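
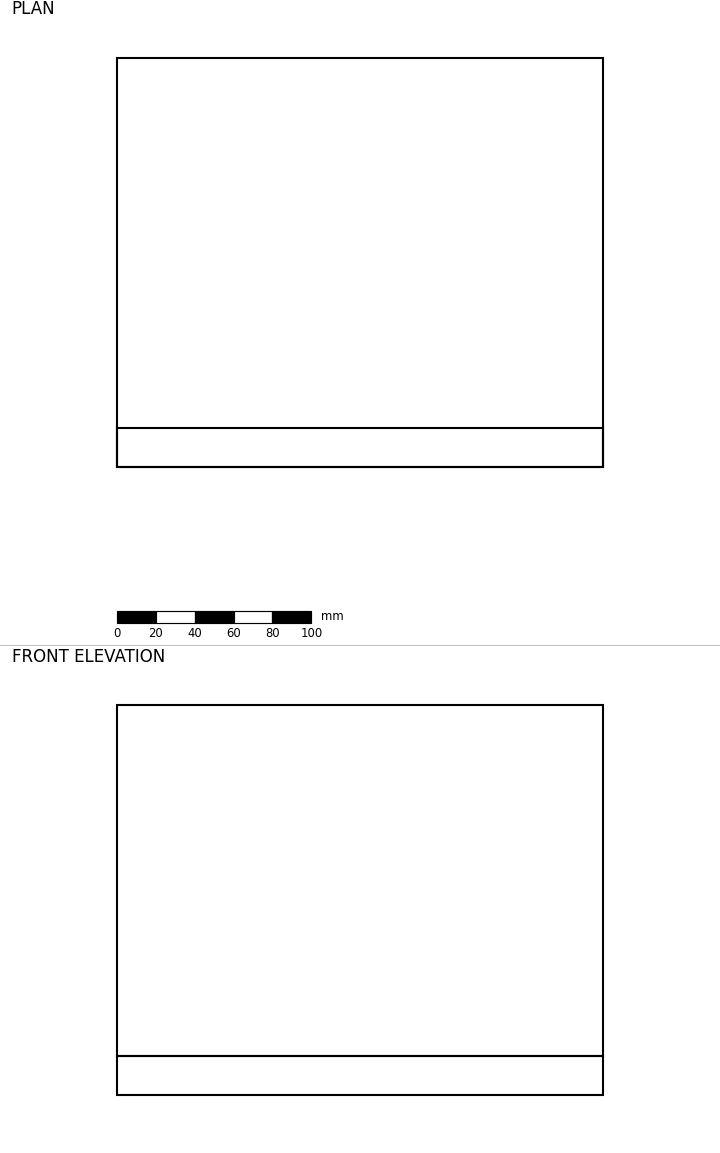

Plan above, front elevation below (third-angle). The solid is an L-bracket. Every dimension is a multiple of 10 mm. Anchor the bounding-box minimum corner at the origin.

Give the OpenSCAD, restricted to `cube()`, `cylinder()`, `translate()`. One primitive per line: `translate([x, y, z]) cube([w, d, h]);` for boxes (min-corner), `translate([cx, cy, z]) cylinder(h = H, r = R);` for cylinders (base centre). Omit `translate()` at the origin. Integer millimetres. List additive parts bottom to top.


cube([250, 210, 20]);
translate([0, 0, 20]) cube([250, 20, 180]);


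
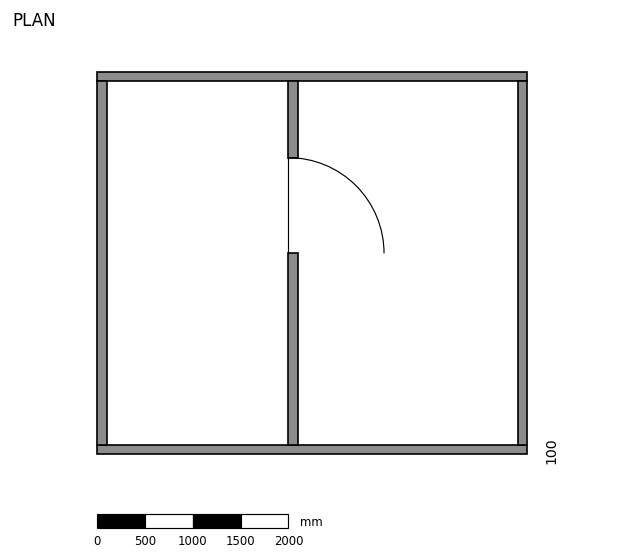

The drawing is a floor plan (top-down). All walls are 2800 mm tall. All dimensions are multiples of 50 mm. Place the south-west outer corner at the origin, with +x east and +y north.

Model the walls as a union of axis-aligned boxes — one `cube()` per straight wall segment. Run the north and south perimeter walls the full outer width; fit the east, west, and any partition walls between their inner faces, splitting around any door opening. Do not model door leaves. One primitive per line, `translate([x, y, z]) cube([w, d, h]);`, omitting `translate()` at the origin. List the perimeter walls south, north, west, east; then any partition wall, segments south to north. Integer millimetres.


cube([4500, 100, 2800]);
translate([0, 3900, 0]) cube([4500, 100, 2800]);
translate([0, 100, 0]) cube([100, 3800, 2800]);
translate([4400, 100, 0]) cube([100, 3800, 2800]);
translate([2000, 100, 0]) cube([100, 2000, 2800]);
translate([2000, 3100, 0]) cube([100, 800, 2800]);


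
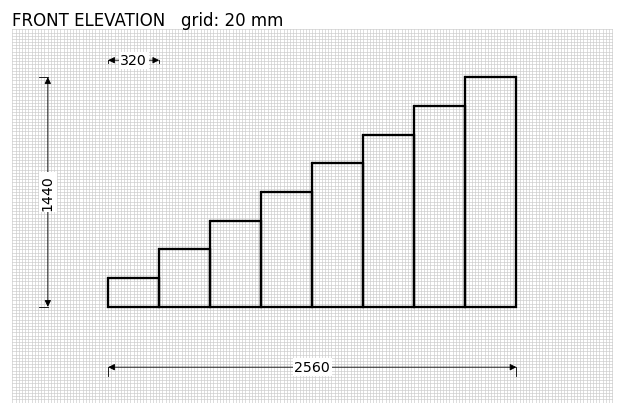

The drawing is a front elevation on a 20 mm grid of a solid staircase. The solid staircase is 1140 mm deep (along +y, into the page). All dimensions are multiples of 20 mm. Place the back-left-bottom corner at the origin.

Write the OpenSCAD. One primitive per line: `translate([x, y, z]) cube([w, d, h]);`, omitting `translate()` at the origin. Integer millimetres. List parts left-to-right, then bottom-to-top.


cube([320, 1140, 180]);
translate([320, 0, 0]) cube([320, 1140, 360]);
translate([640, 0, 0]) cube([320, 1140, 540]);
translate([960, 0, 0]) cube([320, 1140, 720]);
translate([1280, 0, 0]) cube([320, 1140, 900]);
translate([1600, 0, 0]) cube([320, 1140, 1080]);
translate([1920, 0, 0]) cube([320, 1140, 1260]);
translate([2240, 0, 0]) cube([320, 1140, 1440]);


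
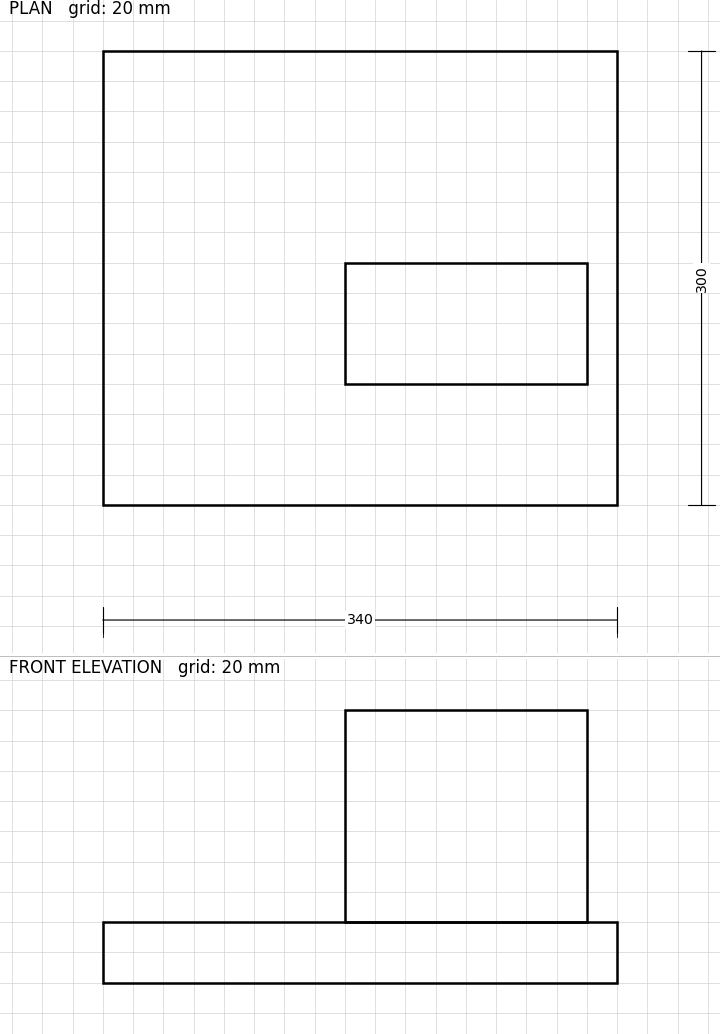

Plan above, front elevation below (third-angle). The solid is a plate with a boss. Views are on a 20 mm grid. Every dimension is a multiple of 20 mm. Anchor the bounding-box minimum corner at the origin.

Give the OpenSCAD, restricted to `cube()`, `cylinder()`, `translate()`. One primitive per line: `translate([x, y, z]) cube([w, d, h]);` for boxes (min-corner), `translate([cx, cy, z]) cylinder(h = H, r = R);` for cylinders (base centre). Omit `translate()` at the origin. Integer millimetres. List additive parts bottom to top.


cube([340, 300, 40]);
translate([160, 80, 40]) cube([160, 80, 140]);


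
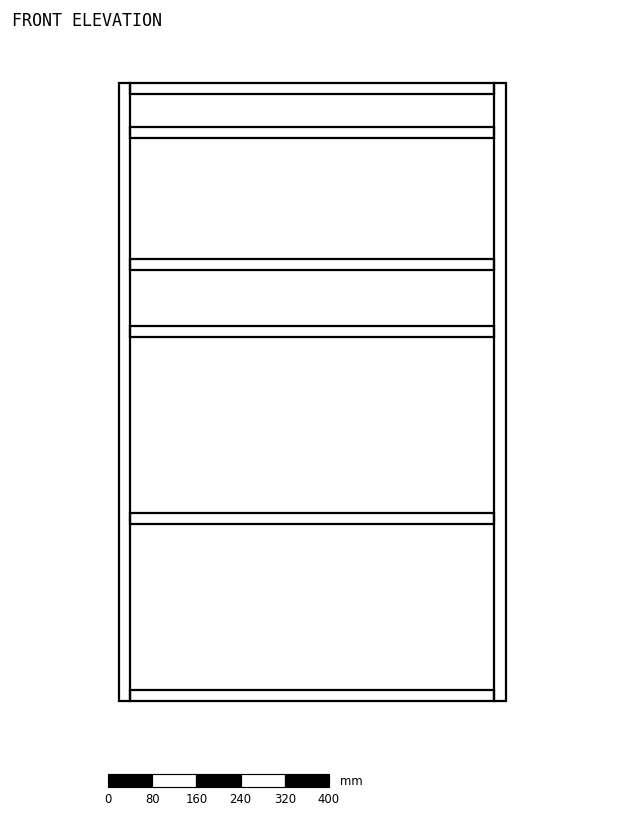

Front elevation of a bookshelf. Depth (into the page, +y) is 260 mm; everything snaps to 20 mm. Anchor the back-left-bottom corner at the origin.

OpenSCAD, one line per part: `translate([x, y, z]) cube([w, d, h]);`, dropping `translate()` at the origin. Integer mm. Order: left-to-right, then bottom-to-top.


cube([20, 260, 1120]);
translate([20, 0, 0]) cube([660, 260, 20]);
translate([20, 0, 320]) cube([660, 260, 20]);
translate([20, 0, 660]) cube([660, 260, 20]);
translate([20, 0, 780]) cube([660, 260, 20]);
translate([20, 0, 1020]) cube([660, 260, 20]);
translate([20, 0, 1100]) cube([660, 260, 20]);
translate([680, 0, 0]) cube([20, 260, 1120]);


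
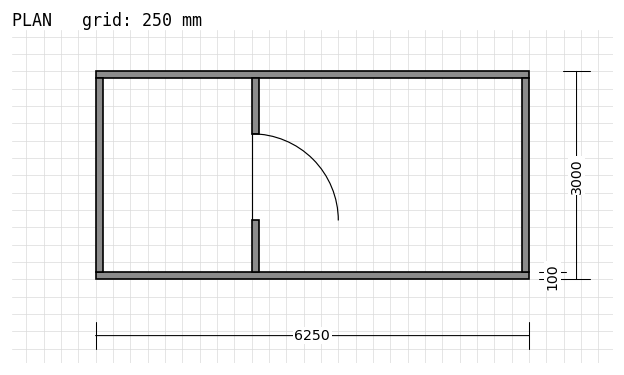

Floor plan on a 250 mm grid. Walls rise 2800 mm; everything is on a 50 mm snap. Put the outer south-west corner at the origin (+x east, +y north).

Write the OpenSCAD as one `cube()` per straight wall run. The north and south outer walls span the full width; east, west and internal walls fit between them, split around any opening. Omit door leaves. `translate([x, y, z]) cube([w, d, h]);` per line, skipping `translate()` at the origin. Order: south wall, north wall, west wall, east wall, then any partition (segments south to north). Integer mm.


cube([6250, 100, 2800]);
translate([0, 2900, 0]) cube([6250, 100, 2800]);
translate([0, 100, 0]) cube([100, 2800, 2800]);
translate([6150, 100, 0]) cube([100, 2800, 2800]);
translate([2250, 100, 0]) cube([100, 750, 2800]);
translate([2250, 2100, 0]) cube([100, 800, 2800]);


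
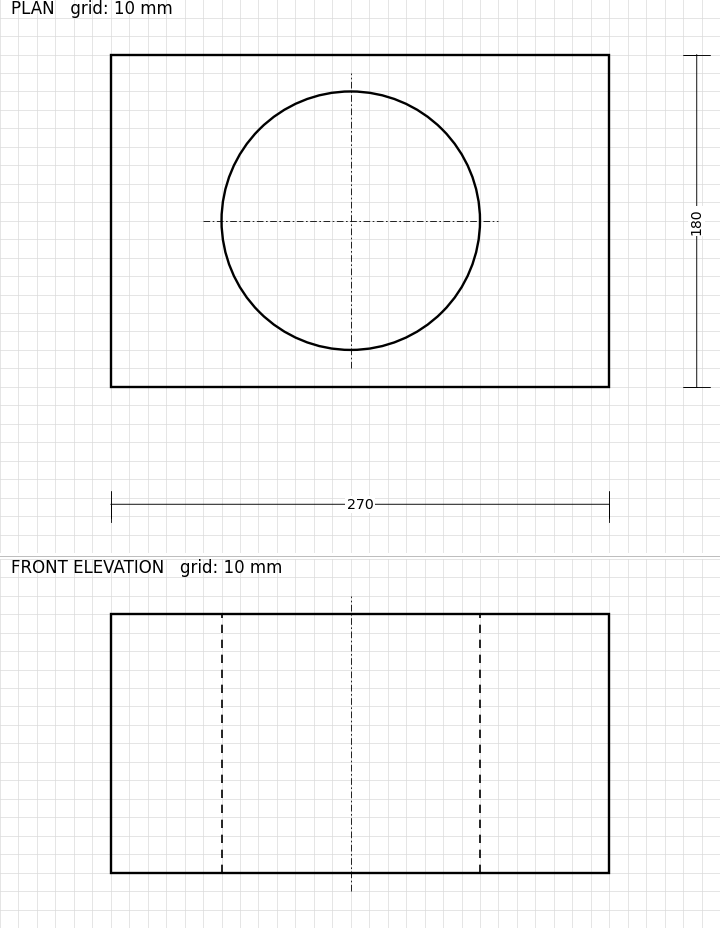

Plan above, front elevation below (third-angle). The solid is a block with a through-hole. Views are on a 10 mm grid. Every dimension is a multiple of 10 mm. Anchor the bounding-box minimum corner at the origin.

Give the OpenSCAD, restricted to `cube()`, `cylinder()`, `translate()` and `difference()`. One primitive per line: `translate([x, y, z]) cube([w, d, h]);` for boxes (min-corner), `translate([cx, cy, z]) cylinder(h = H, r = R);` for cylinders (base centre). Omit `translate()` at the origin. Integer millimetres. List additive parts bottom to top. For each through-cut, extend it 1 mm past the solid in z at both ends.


difference() {
  cube([270, 180, 140]);
  translate([130, 90, -1]) cylinder(h = 142, r = 70);
}


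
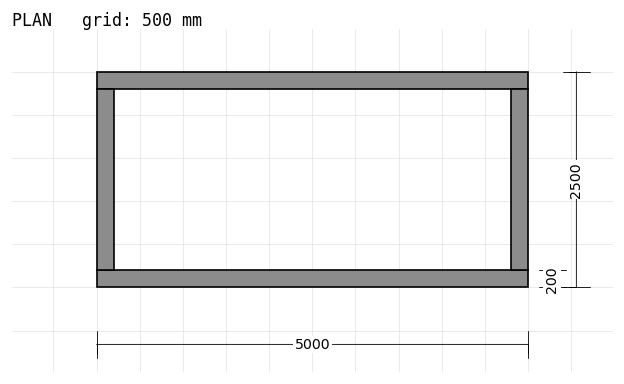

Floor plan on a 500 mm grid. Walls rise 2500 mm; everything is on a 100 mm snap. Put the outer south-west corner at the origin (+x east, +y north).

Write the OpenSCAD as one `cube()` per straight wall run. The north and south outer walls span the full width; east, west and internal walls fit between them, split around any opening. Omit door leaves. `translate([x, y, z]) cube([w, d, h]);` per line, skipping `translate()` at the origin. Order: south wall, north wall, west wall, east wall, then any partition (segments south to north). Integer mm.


cube([5000, 200, 2500]);
translate([0, 2300, 0]) cube([5000, 200, 2500]);
translate([0, 200, 0]) cube([200, 2100, 2500]);
translate([4800, 200, 0]) cube([200, 2100, 2500]);


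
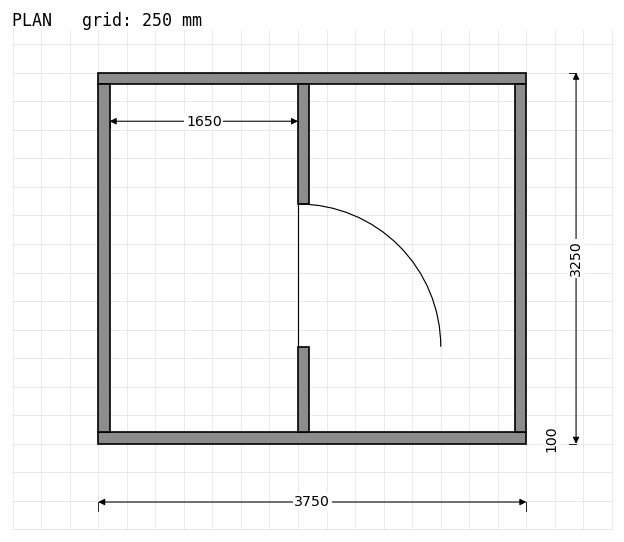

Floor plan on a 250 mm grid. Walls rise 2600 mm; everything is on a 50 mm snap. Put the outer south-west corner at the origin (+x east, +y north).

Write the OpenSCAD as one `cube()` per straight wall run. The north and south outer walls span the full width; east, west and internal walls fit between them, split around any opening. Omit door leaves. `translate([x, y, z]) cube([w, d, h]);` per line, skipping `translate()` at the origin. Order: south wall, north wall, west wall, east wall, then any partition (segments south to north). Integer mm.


cube([3750, 100, 2600]);
translate([0, 3150, 0]) cube([3750, 100, 2600]);
translate([0, 100, 0]) cube([100, 3050, 2600]);
translate([3650, 100, 0]) cube([100, 3050, 2600]);
translate([1750, 100, 0]) cube([100, 750, 2600]);
translate([1750, 2100, 0]) cube([100, 1050, 2600]);


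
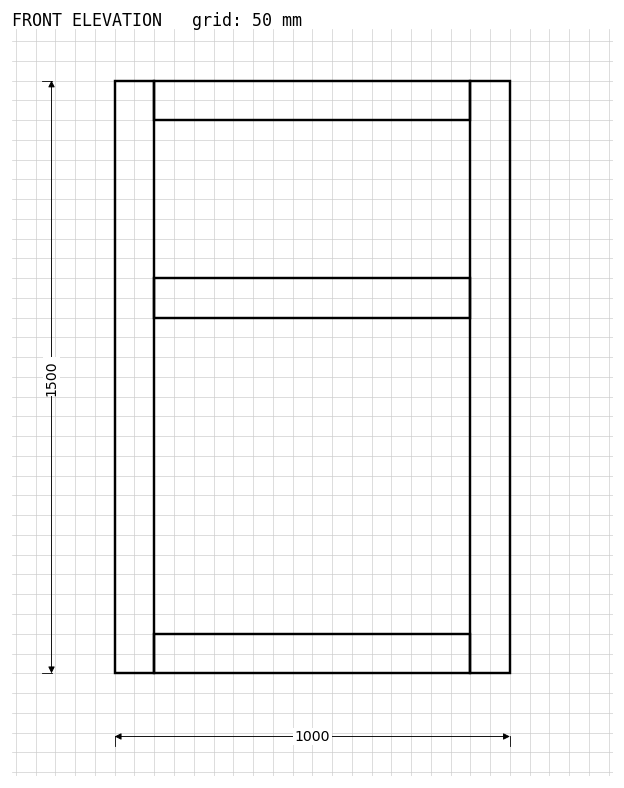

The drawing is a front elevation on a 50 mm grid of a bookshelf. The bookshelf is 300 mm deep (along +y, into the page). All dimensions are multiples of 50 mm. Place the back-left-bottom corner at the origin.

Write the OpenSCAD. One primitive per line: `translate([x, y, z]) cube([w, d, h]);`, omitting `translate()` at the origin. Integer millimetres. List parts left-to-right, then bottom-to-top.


cube([100, 300, 1500]);
translate([100, 0, 0]) cube([800, 300, 100]);
translate([100, 0, 900]) cube([800, 300, 100]);
translate([100, 0, 1400]) cube([800, 300, 100]);
translate([900, 0, 0]) cube([100, 300, 1500]);


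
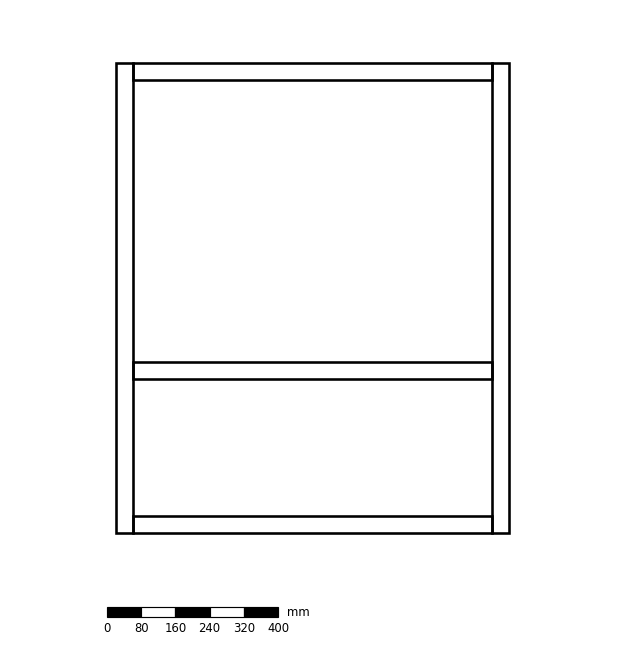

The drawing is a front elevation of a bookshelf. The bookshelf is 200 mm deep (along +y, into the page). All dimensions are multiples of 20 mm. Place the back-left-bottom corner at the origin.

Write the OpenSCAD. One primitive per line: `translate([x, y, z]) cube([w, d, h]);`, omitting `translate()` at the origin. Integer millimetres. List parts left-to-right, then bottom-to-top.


cube([40, 200, 1100]);
translate([40, 0, 0]) cube([840, 200, 40]);
translate([40, 0, 360]) cube([840, 200, 40]);
translate([40, 0, 1060]) cube([840, 200, 40]);
translate([880, 0, 0]) cube([40, 200, 1100]);


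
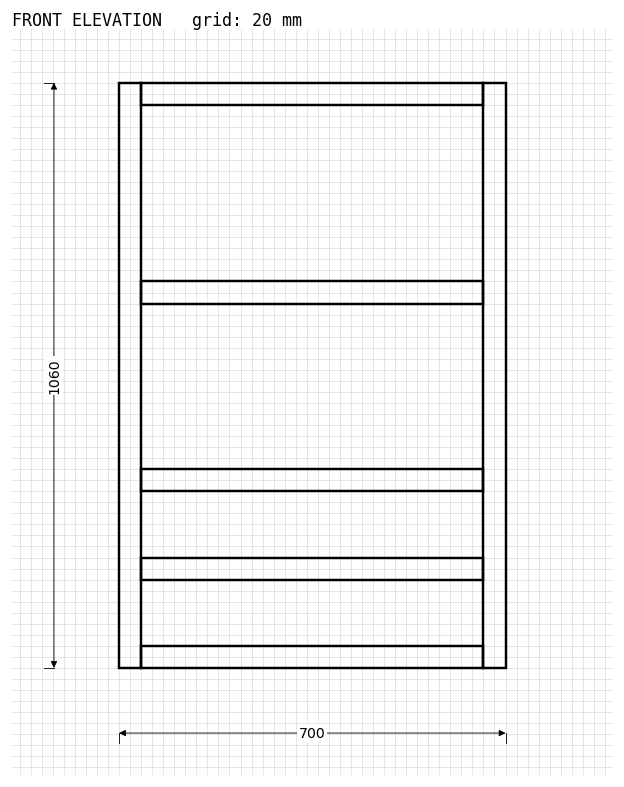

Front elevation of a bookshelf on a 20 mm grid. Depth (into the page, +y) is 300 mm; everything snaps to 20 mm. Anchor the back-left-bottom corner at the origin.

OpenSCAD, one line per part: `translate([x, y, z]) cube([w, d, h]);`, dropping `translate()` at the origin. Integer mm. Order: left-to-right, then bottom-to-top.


cube([40, 300, 1060]);
translate([40, 0, 0]) cube([620, 300, 40]);
translate([40, 0, 160]) cube([620, 300, 40]);
translate([40, 0, 320]) cube([620, 300, 40]);
translate([40, 0, 660]) cube([620, 300, 40]);
translate([40, 0, 1020]) cube([620, 300, 40]);
translate([660, 0, 0]) cube([40, 300, 1060]);


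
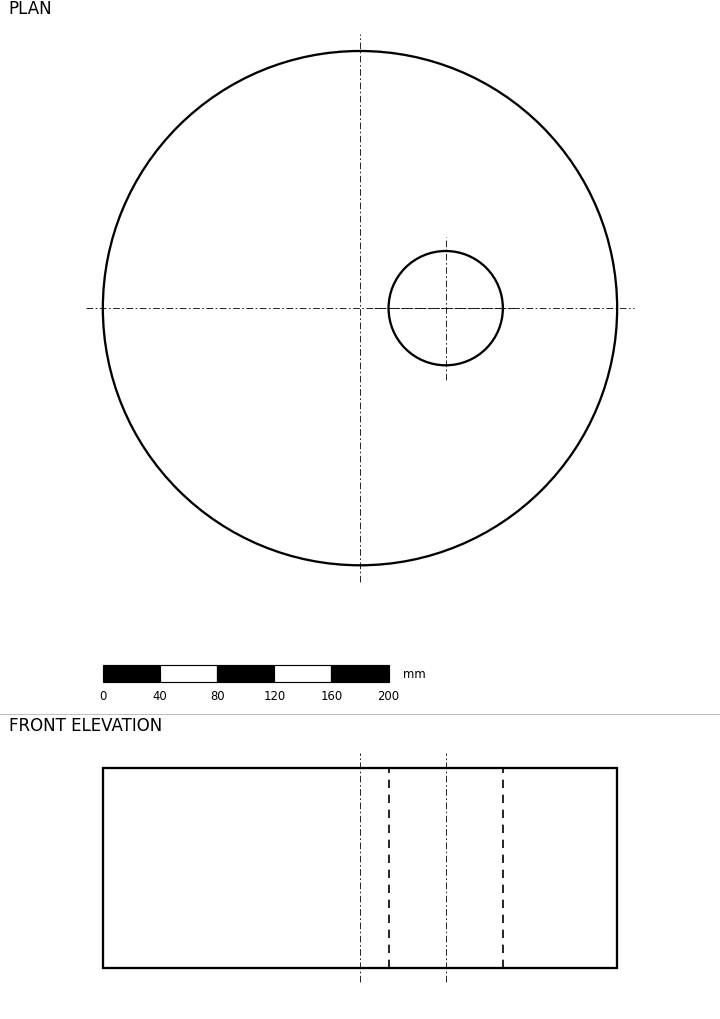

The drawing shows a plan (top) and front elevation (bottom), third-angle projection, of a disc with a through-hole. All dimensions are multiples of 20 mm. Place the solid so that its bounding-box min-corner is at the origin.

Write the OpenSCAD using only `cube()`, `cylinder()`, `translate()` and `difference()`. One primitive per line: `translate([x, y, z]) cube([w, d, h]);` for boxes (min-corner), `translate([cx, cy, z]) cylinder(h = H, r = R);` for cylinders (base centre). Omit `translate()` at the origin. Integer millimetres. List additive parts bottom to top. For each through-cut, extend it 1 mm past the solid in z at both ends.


difference() {
  translate([180, 180, 0]) cylinder(h = 140, r = 180);
  translate([240, 180, -1]) cylinder(h = 142, r = 40);
}


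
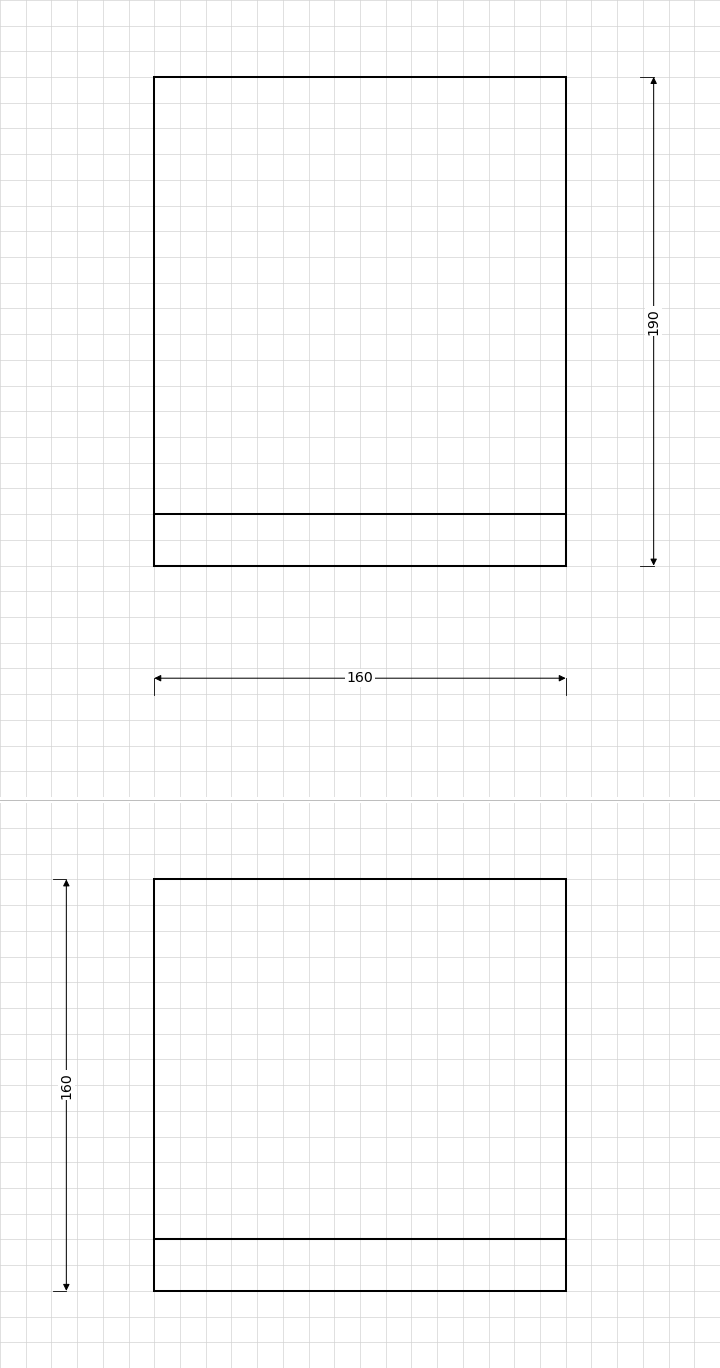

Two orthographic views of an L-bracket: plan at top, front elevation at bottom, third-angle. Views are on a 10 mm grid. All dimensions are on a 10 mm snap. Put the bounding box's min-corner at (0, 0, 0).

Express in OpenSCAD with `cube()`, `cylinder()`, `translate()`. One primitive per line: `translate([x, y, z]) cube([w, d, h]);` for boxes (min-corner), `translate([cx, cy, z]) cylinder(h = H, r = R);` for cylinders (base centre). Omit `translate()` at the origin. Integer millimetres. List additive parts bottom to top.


cube([160, 190, 20]);
translate([0, 0, 20]) cube([160, 20, 140]);


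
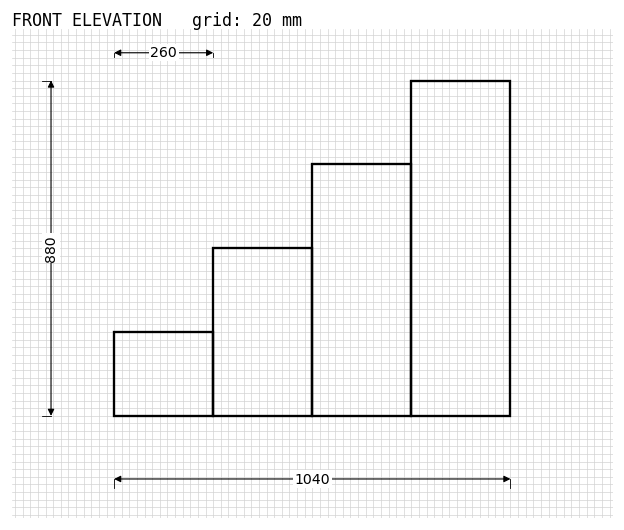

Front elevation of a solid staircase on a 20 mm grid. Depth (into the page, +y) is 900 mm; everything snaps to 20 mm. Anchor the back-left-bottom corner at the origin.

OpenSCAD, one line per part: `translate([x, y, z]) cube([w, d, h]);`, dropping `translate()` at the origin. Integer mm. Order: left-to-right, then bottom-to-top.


cube([260, 900, 220]);
translate([260, 0, 0]) cube([260, 900, 440]);
translate([520, 0, 0]) cube([260, 900, 660]);
translate([780, 0, 0]) cube([260, 900, 880]);


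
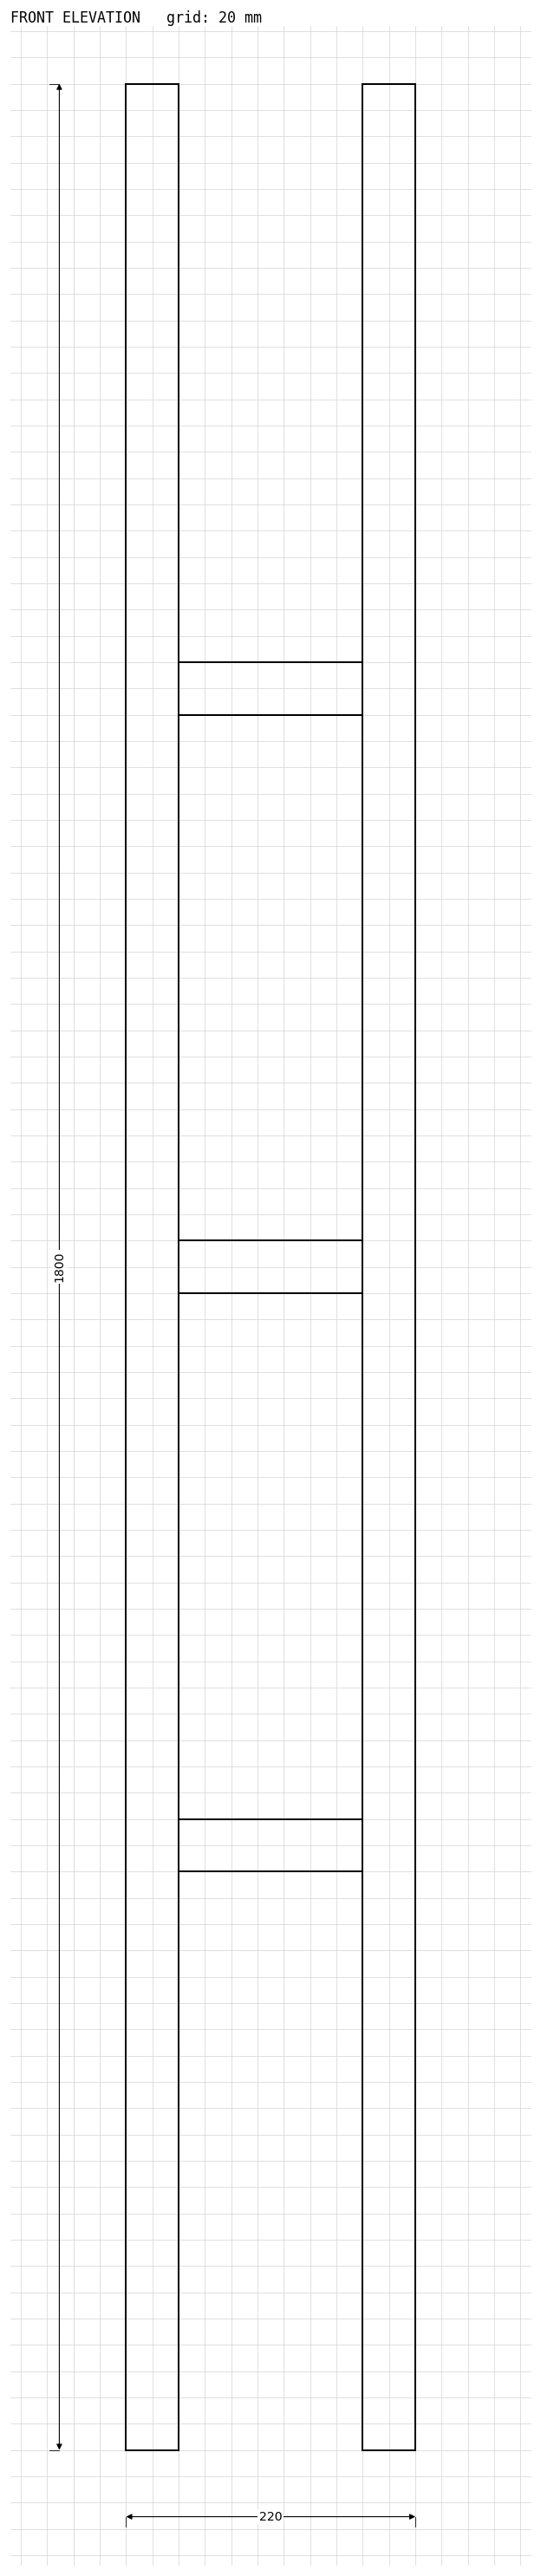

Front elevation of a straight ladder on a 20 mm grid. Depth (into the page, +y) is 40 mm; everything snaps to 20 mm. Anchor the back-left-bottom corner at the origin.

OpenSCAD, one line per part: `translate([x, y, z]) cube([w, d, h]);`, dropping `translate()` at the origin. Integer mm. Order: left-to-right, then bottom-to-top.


cube([40, 40, 1800]);
translate([40, 0, 440]) cube([140, 40, 40]);
translate([40, 0, 880]) cube([140, 40, 40]);
translate([40, 0, 1320]) cube([140, 40, 40]);
translate([180, 0, 0]) cube([40, 40, 1800]);


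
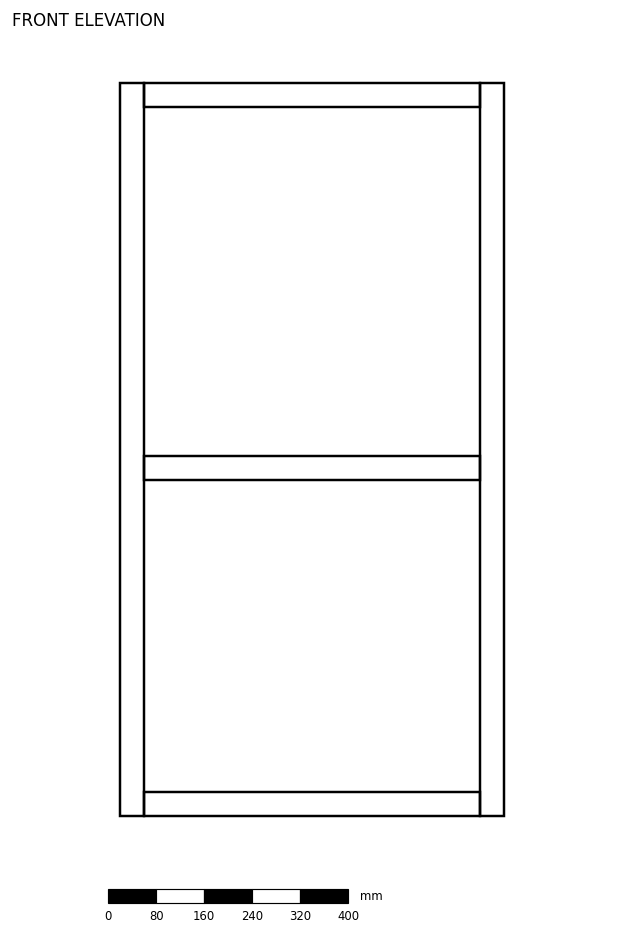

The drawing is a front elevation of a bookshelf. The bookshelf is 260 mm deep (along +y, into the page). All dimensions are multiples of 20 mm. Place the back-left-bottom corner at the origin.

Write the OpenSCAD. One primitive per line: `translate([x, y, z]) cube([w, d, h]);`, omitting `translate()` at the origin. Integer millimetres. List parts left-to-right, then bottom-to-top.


cube([40, 260, 1220]);
translate([40, 0, 0]) cube([560, 260, 40]);
translate([40, 0, 560]) cube([560, 260, 40]);
translate([40, 0, 1180]) cube([560, 260, 40]);
translate([600, 0, 0]) cube([40, 260, 1220]);


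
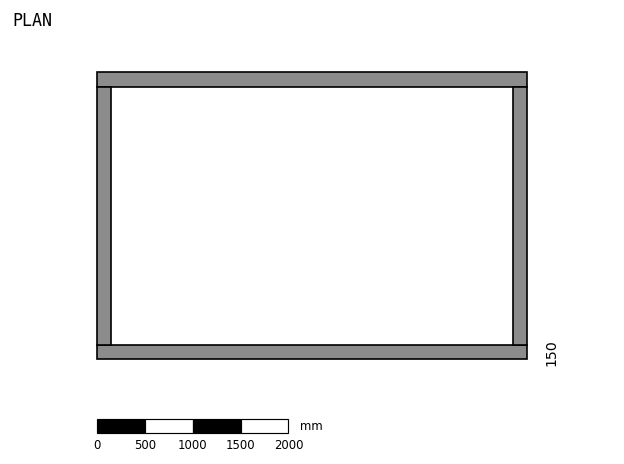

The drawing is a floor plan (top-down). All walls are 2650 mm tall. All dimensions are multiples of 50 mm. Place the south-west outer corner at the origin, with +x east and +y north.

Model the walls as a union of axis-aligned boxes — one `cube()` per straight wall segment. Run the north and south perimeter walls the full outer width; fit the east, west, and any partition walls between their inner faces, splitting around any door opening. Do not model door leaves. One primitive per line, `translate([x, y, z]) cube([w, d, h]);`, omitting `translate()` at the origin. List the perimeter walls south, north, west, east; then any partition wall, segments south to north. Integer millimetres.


cube([4500, 150, 2650]);
translate([0, 2850, 0]) cube([4500, 150, 2650]);
translate([0, 150, 0]) cube([150, 2700, 2650]);
translate([4350, 150, 0]) cube([150, 2700, 2650]);


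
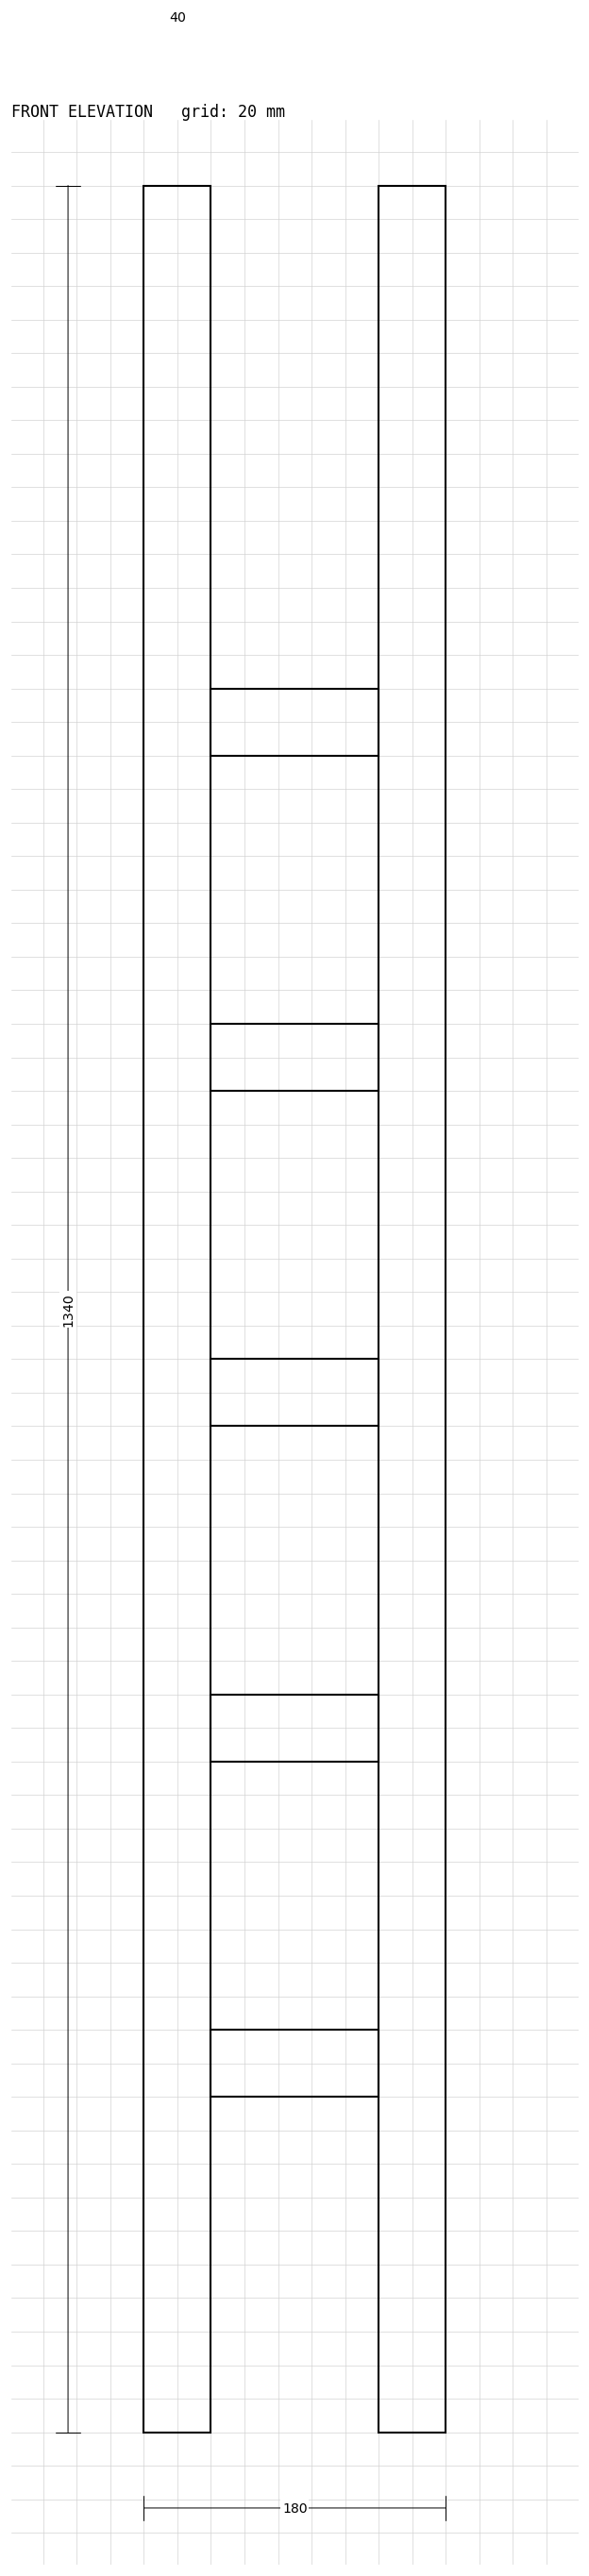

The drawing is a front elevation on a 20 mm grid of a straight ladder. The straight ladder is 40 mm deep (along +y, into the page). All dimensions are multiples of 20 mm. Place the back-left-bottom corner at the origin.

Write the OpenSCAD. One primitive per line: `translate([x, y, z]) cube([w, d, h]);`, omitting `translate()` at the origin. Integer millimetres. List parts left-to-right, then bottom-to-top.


cube([40, 40, 1340]);
translate([40, 0, 200]) cube([100, 40, 40]);
translate([40, 0, 400]) cube([100, 40, 40]);
translate([40, 0, 600]) cube([100, 40, 40]);
translate([40, 0, 800]) cube([100, 40, 40]);
translate([40, 0, 1000]) cube([100, 40, 40]);
translate([140, 0, 0]) cube([40, 40, 1340]);


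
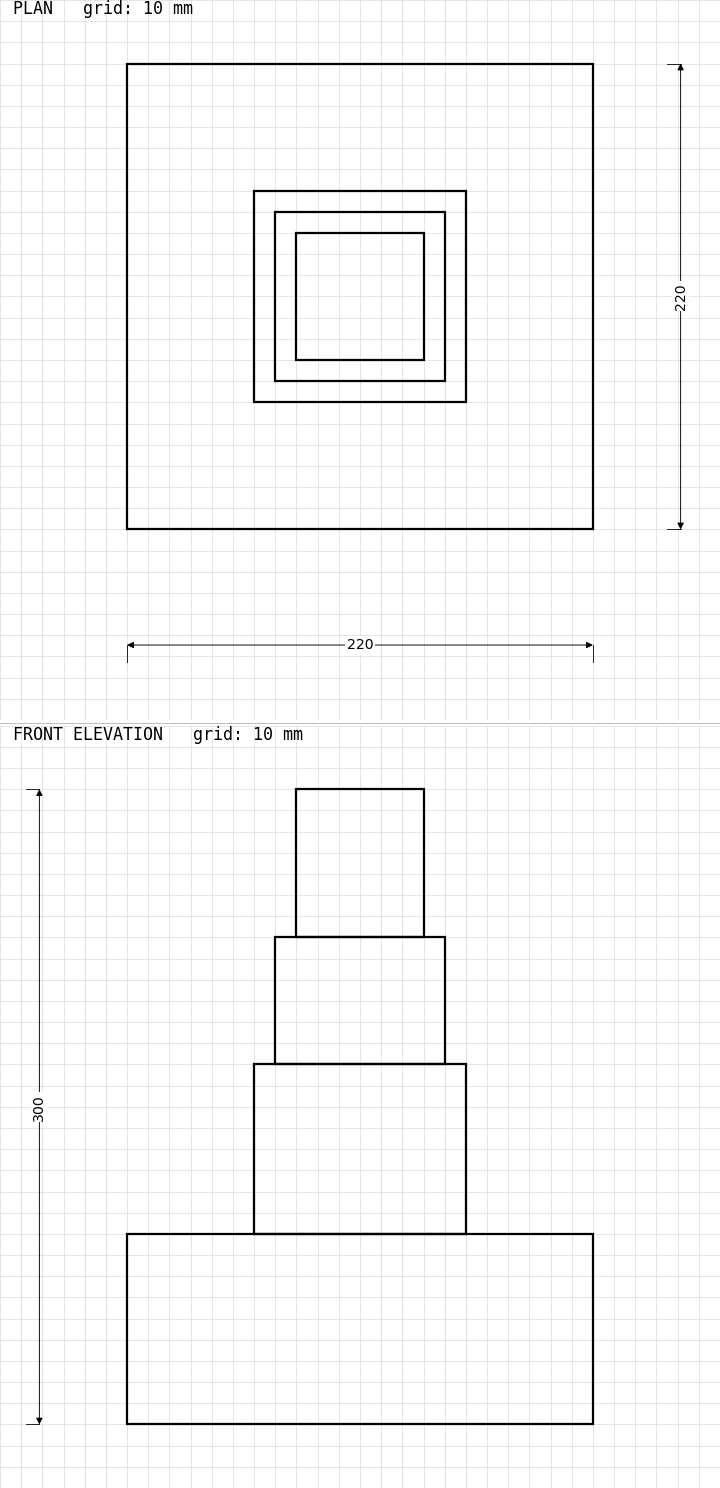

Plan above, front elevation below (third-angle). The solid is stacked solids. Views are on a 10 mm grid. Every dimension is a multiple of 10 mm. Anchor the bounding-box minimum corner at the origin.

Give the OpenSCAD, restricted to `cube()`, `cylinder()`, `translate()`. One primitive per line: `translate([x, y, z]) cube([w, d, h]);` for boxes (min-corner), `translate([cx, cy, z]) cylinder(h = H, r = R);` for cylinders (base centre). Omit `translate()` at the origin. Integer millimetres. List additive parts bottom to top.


cube([220, 220, 90]);
translate([60, 60, 90]) cube([100, 100, 80]);
translate([70, 70, 170]) cube([80, 80, 60]);
translate([80, 80, 230]) cube([60, 60, 70]);


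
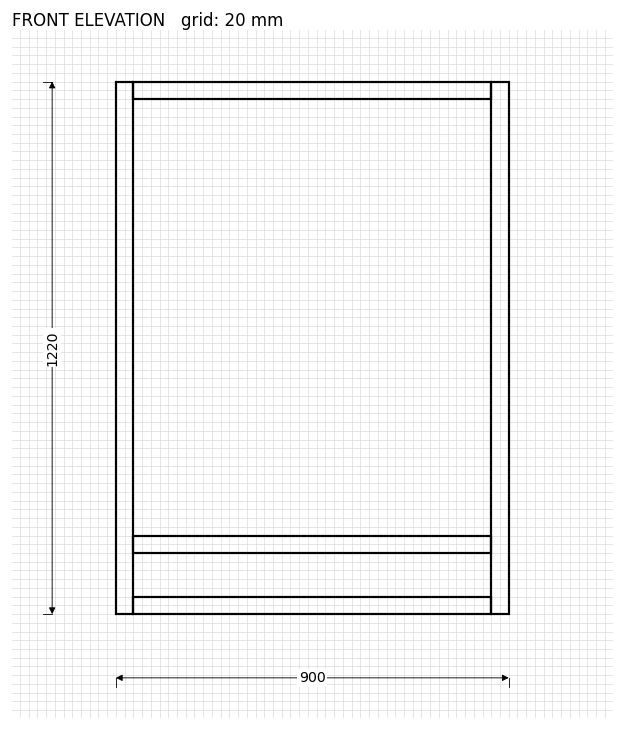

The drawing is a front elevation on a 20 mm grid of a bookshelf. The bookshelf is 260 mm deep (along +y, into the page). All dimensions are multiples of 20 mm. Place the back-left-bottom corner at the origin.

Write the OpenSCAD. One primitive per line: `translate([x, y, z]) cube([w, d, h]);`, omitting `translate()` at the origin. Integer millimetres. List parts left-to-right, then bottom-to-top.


cube([40, 260, 1220]);
translate([40, 0, 0]) cube([820, 260, 40]);
translate([40, 0, 140]) cube([820, 260, 40]);
translate([40, 0, 1180]) cube([820, 260, 40]);
translate([860, 0, 0]) cube([40, 260, 1220]);


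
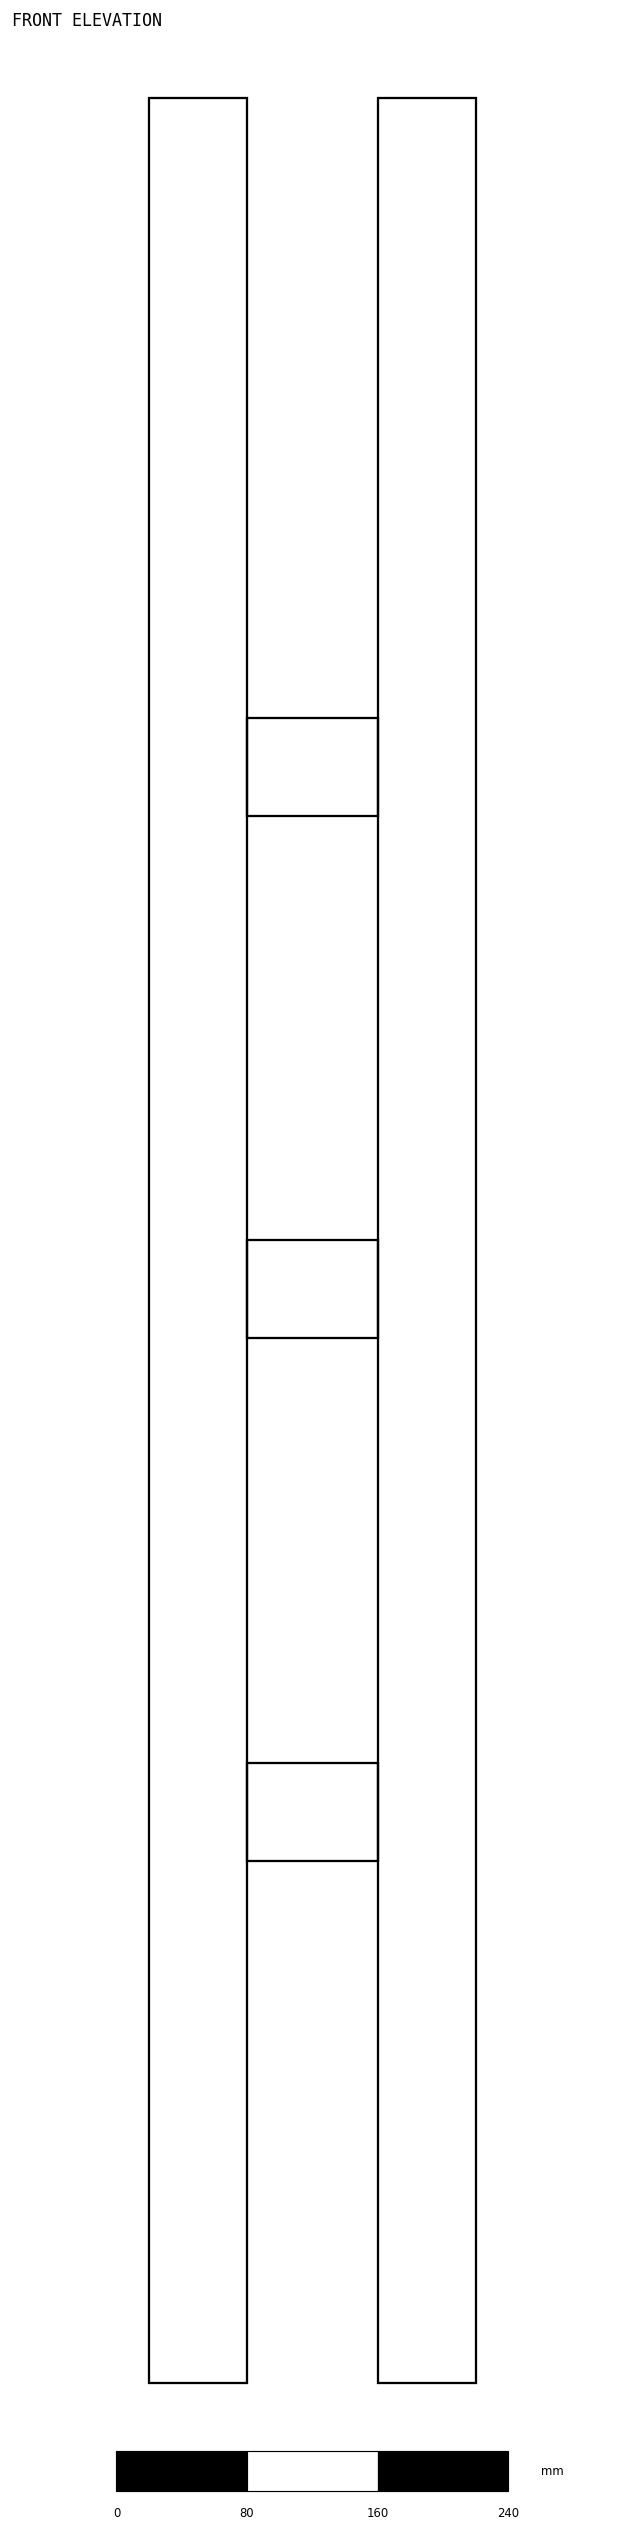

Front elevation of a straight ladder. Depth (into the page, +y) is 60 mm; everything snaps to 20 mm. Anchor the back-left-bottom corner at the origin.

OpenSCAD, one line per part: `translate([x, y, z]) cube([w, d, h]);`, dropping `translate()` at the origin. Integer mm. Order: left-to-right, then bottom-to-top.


cube([60, 60, 1400]);
translate([60, 0, 320]) cube([80, 60, 60]);
translate([60, 0, 640]) cube([80, 60, 60]);
translate([60, 0, 960]) cube([80, 60, 60]);
translate([140, 0, 0]) cube([60, 60, 1400]);


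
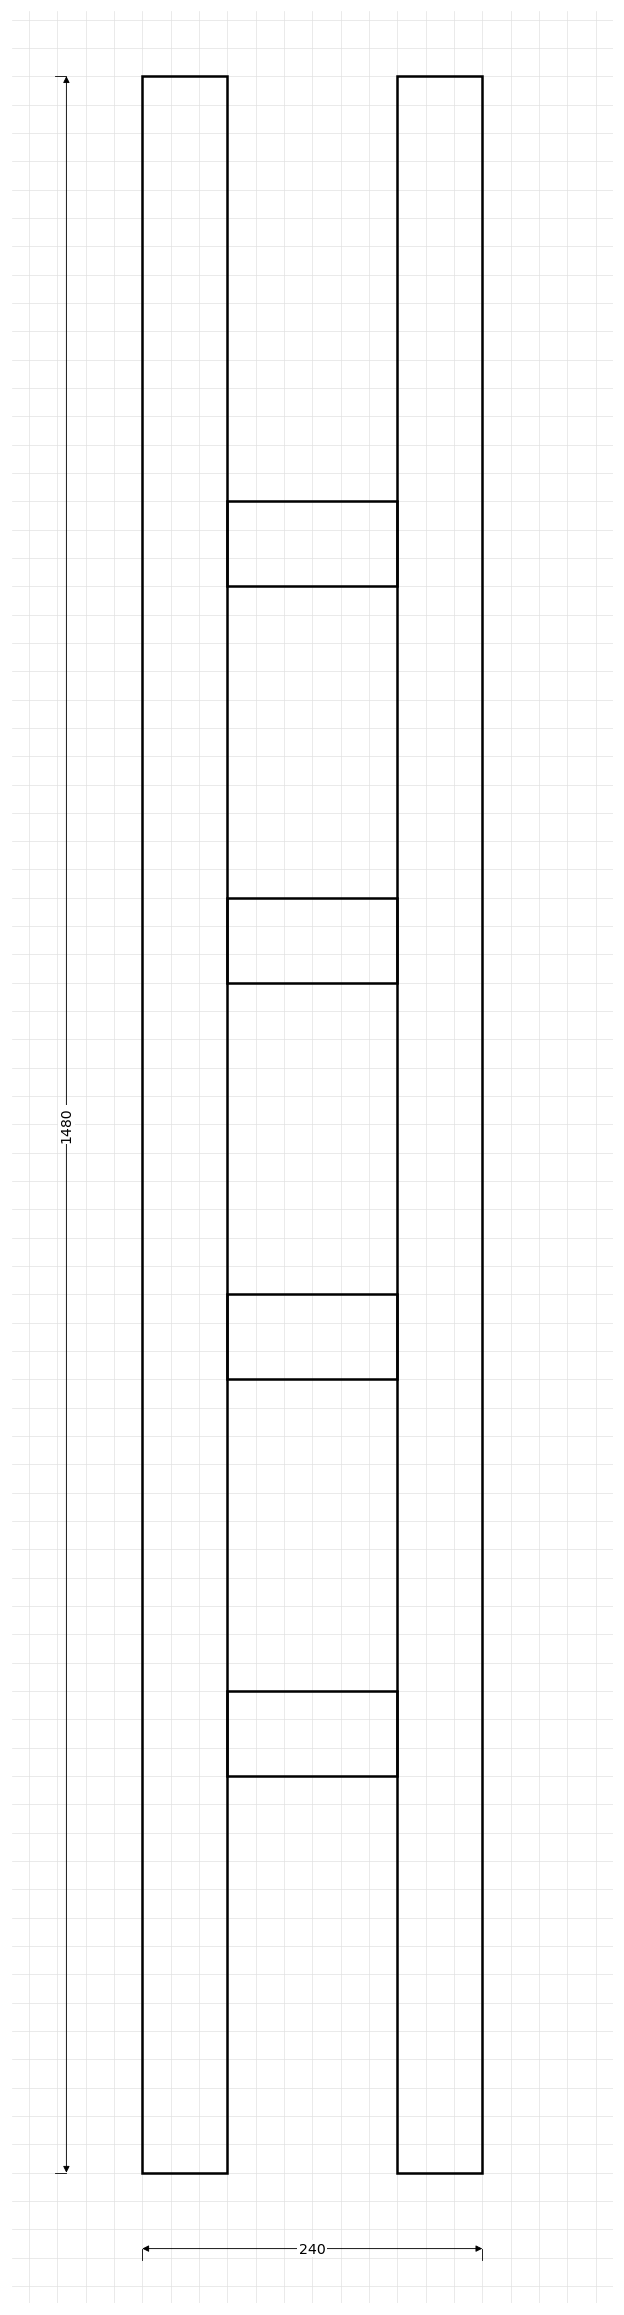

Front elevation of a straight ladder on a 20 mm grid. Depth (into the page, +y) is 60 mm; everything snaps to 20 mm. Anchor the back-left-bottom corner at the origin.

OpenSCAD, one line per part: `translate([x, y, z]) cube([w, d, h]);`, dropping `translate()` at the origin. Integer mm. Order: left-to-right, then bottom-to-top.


cube([60, 60, 1480]);
translate([60, 0, 280]) cube([120, 60, 60]);
translate([60, 0, 560]) cube([120, 60, 60]);
translate([60, 0, 840]) cube([120, 60, 60]);
translate([60, 0, 1120]) cube([120, 60, 60]);
translate([180, 0, 0]) cube([60, 60, 1480]);


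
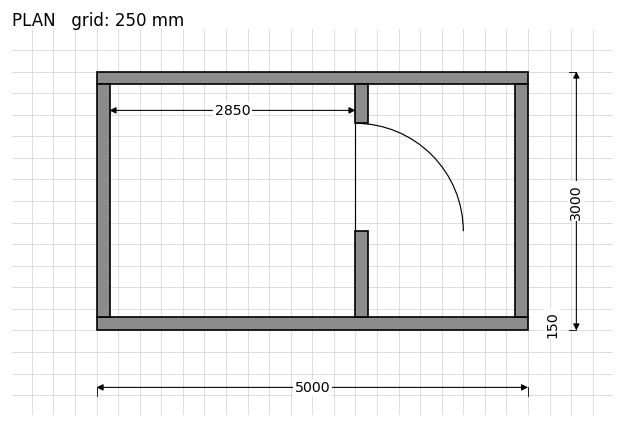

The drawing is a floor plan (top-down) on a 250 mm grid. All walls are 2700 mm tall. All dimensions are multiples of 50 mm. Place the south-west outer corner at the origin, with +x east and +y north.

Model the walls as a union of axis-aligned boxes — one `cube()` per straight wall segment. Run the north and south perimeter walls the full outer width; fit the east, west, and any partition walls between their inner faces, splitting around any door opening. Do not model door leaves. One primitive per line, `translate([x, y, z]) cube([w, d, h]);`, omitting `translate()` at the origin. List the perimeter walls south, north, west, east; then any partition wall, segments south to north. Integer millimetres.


cube([5000, 150, 2700]);
translate([0, 2850, 0]) cube([5000, 150, 2700]);
translate([0, 150, 0]) cube([150, 2700, 2700]);
translate([4850, 150, 0]) cube([150, 2700, 2700]);
translate([3000, 150, 0]) cube([150, 1000, 2700]);
translate([3000, 2400, 0]) cube([150, 450, 2700]);


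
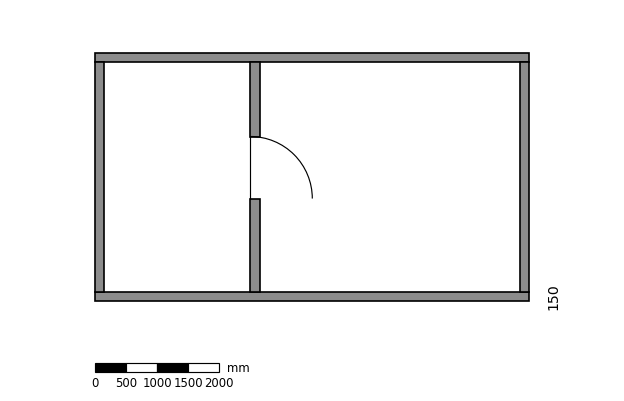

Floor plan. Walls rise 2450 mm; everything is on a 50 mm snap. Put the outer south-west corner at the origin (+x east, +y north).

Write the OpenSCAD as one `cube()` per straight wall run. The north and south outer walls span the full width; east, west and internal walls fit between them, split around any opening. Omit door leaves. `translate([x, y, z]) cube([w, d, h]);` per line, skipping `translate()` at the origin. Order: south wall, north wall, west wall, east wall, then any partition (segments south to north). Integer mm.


cube([7000, 150, 2450]);
translate([0, 3850, 0]) cube([7000, 150, 2450]);
translate([0, 150, 0]) cube([150, 3700, 2450]);
translate([6850, 150, 0]) cube([150, 3700, 2450]);
translate([2500, 150, 0]) cube([150, 1500, 2450]);
translate([2500, 2650, 0]) cube([150, 1200, 2450]);


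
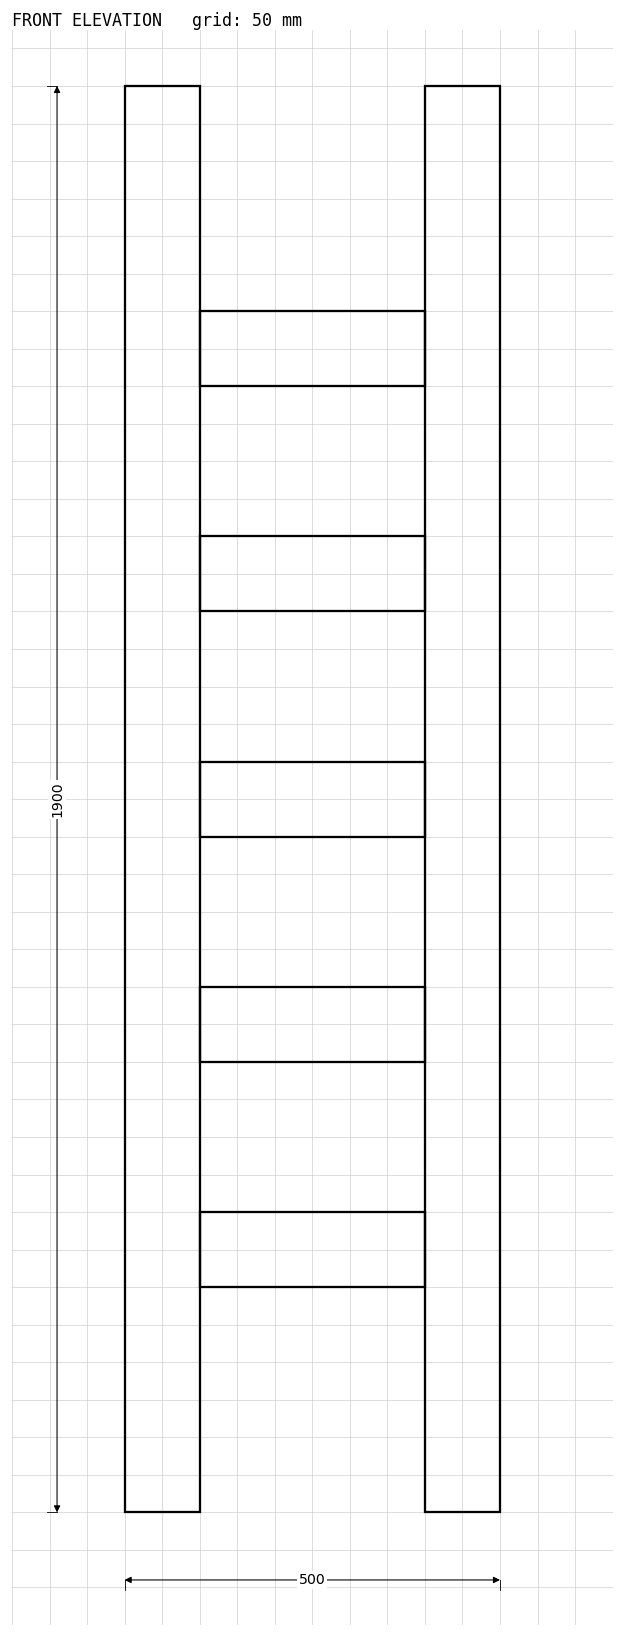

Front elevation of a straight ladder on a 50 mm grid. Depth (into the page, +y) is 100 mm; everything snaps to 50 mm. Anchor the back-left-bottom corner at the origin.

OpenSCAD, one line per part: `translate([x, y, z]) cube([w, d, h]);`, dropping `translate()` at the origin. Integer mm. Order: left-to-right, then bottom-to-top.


cube([100, 100, 1900]);
translate([100, 0, 300]) cube([300, 100, 100]);
translate([100, 0, 600]) cube([300, 100, 100]);
translate([100, 0, 900]) cube([300, 100, 100]);
translate([100, 0, 1200]) cube([300, 100, 100]);
translate([100, 0, 1500]) cube([300, 100, 100]);
translate([400, 0, 0]) cube([100, 100, 1900]);


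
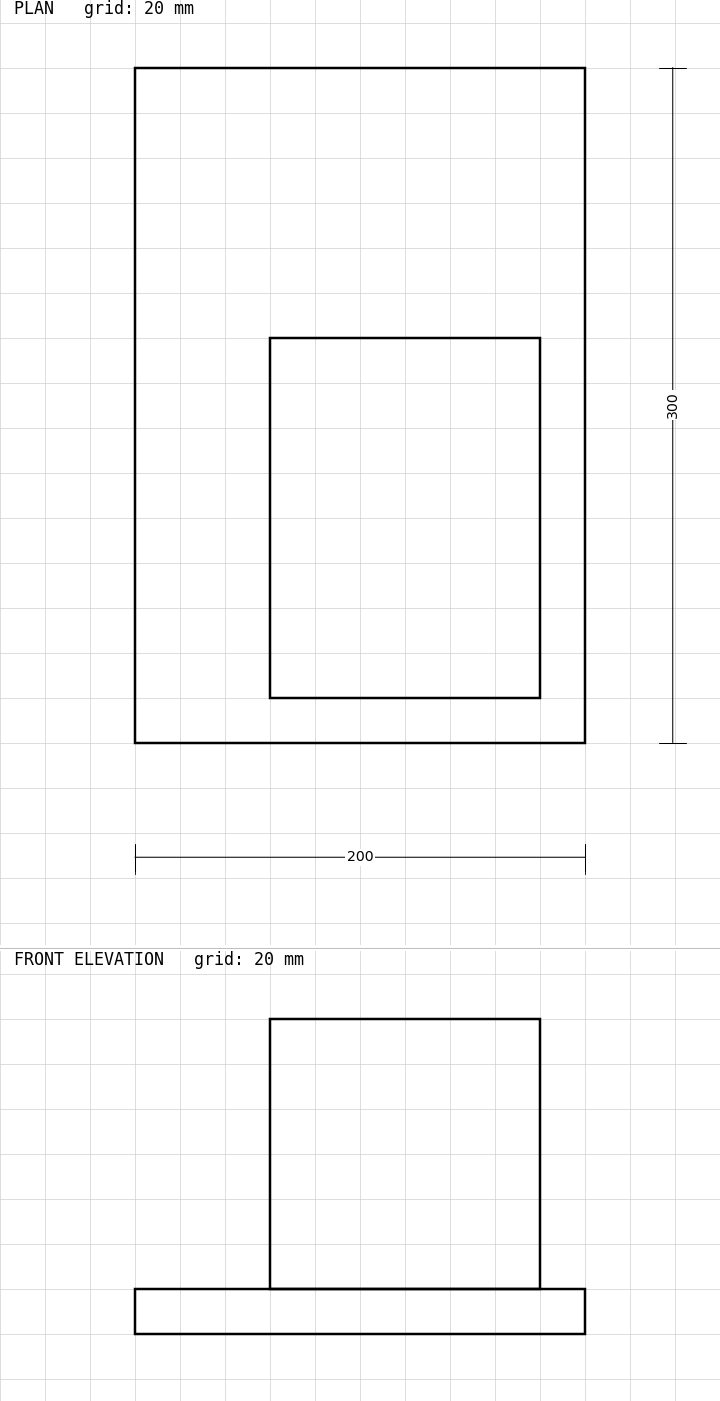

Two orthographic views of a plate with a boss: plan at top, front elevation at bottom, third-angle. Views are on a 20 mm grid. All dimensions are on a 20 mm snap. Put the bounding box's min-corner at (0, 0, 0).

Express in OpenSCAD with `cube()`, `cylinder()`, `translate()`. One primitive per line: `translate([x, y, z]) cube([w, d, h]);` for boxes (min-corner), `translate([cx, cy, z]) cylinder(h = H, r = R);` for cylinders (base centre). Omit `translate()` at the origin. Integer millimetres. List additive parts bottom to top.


cube([200, 300, 20]);
translate([60, 20, 20]) cube([120, 160, 120]);


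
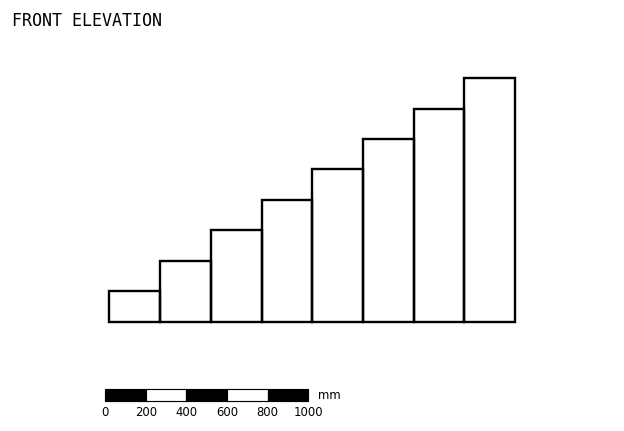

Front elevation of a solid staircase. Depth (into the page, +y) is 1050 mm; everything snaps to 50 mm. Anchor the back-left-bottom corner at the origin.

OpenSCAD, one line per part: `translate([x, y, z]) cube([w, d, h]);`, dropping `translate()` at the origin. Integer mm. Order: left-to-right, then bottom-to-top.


cube([250, 1050, 150]);
translate([250, 0, 0]) cube([250, 1050, 300]);
translate([500, 0, 0]) cube([250, 1050, 450]);
translate([750, 0, 0]) cube([250, 1050, 600]);
translate([1000, 0, 0]) cube([250, 1050, 750]);
translate([1250, 0, 0]) cube([250, 1050, 900]);
translate([1500, 0, 0]) cube([250, 1050, 1050]);
translate([1750, 0, 0]) cube([250, 1050, 1200]);


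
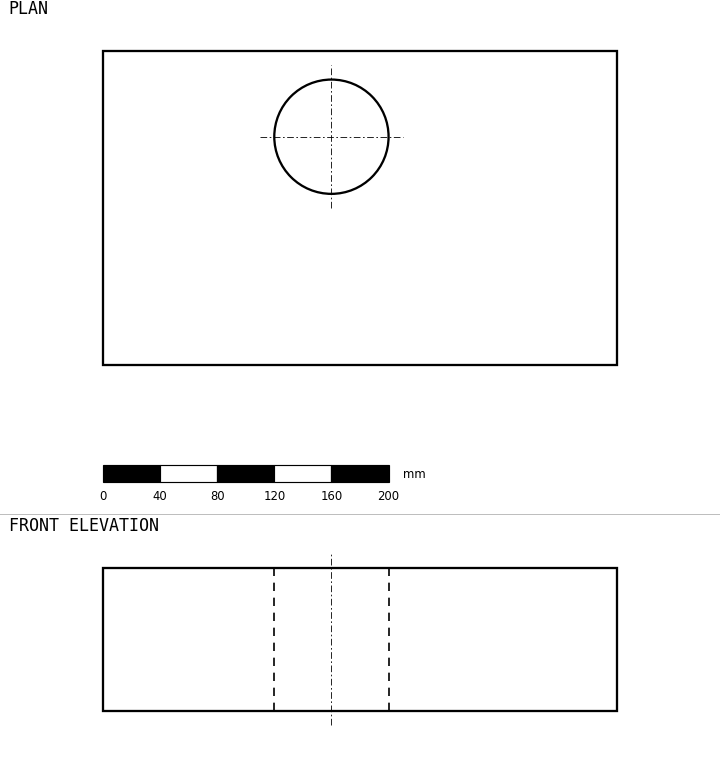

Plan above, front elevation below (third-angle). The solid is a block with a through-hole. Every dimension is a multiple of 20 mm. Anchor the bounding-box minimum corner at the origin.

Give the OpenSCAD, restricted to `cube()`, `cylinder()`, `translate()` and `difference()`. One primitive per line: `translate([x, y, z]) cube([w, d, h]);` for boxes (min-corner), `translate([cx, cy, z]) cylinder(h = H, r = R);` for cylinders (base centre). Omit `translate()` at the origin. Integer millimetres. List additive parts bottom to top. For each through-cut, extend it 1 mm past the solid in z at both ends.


difference() {
  cube([360, 220, 100]);
  translate([160, 160, -1]) cylinder(h = 102, r = 40);
}


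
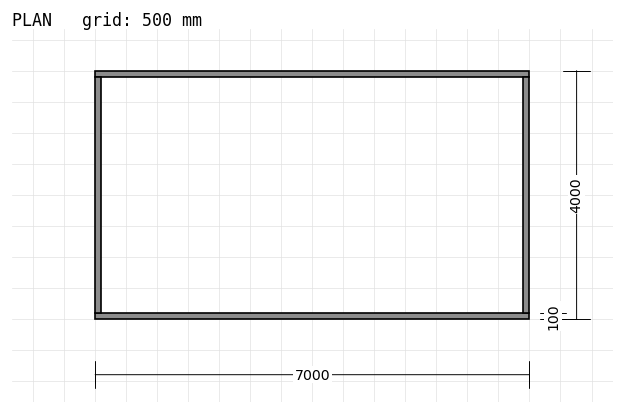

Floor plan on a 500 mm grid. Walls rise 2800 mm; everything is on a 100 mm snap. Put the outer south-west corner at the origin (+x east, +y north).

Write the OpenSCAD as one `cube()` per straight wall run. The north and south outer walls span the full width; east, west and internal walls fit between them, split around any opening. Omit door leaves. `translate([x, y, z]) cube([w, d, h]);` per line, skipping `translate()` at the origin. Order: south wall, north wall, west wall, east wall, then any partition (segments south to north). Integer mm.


cube([7000, 100, 2800]);
translate([0, 3900, 0]) cube([7000, 100, 2800]);
translate([0, 100, 0]) cube([100, 3800, 2800]);
translate([6900, 100, 0]) cube([100, 3800, 2800]);


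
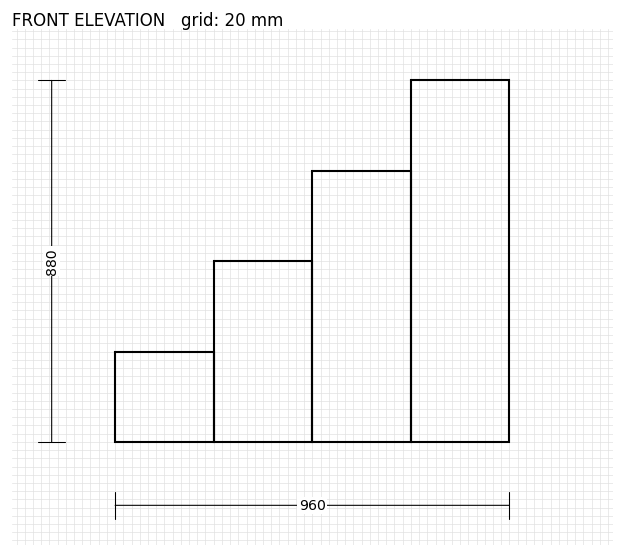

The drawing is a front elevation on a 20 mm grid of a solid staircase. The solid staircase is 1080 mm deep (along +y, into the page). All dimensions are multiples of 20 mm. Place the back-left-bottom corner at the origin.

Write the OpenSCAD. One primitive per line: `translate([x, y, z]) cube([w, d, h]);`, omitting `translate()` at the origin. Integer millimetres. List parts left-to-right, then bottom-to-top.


cube([240, 1080, 220]);
translate([240, 0, 0]) cube([240, 1080, 440]);
translate([480, 0, 0]) cube([240, 1080, 660]);
translate([720, 0, 0]) cube([240, 1080, 880]);


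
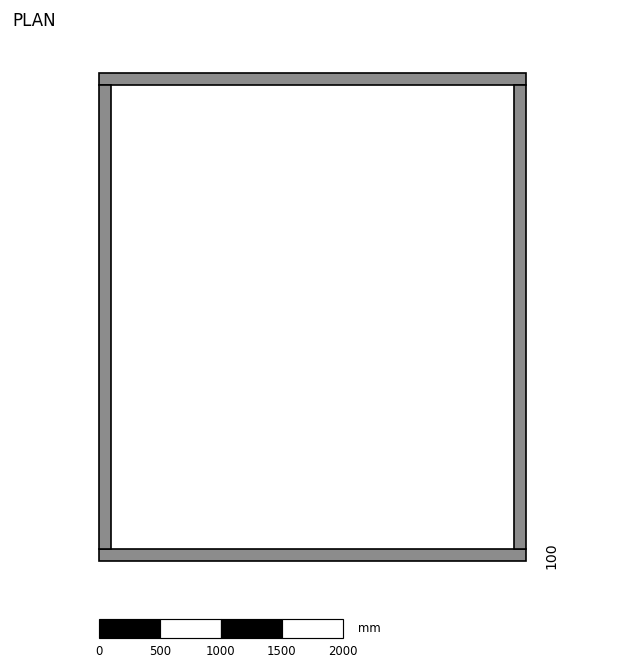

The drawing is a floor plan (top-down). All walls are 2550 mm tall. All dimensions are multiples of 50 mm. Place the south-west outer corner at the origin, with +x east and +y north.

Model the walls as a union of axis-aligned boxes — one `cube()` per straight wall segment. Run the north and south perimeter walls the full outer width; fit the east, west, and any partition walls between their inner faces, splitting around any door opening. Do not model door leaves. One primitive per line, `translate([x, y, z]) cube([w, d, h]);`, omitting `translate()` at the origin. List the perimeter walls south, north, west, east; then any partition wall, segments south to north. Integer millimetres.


cube([3500, 100, 2550]);
translate([0, 3900, 0]) cube([3500, 100, 2550]);
translate([0, 100, 0]) cube([100, 3800, 2550]);
translate([3400, 100, 0]) cube([100, 3800, 2550]);


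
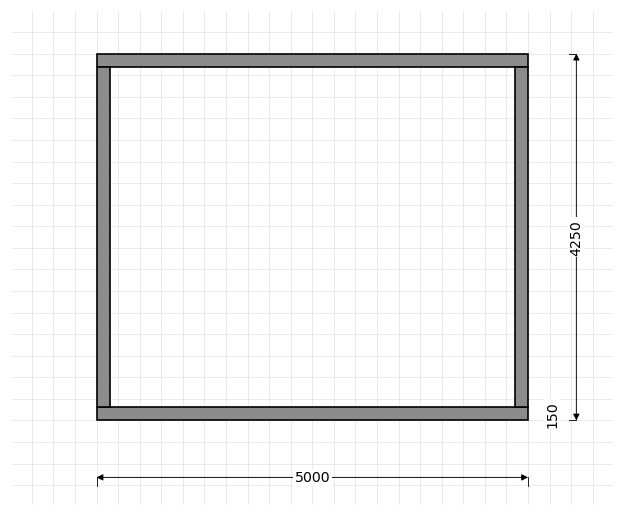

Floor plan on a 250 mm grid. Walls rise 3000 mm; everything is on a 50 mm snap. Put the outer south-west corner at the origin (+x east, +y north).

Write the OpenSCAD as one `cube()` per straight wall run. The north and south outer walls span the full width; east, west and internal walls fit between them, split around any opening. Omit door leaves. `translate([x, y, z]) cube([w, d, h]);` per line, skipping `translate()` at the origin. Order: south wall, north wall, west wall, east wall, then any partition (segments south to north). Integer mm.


cube([5000, 150, 3000]);
translate([0, 4100, 0]) cube([5000, 150, 3000]);
translate([0, 150, 0]) cube([150, 3950, 3000]);
translate([4850, 150, 0]) cube([150, 3950, 3000]);


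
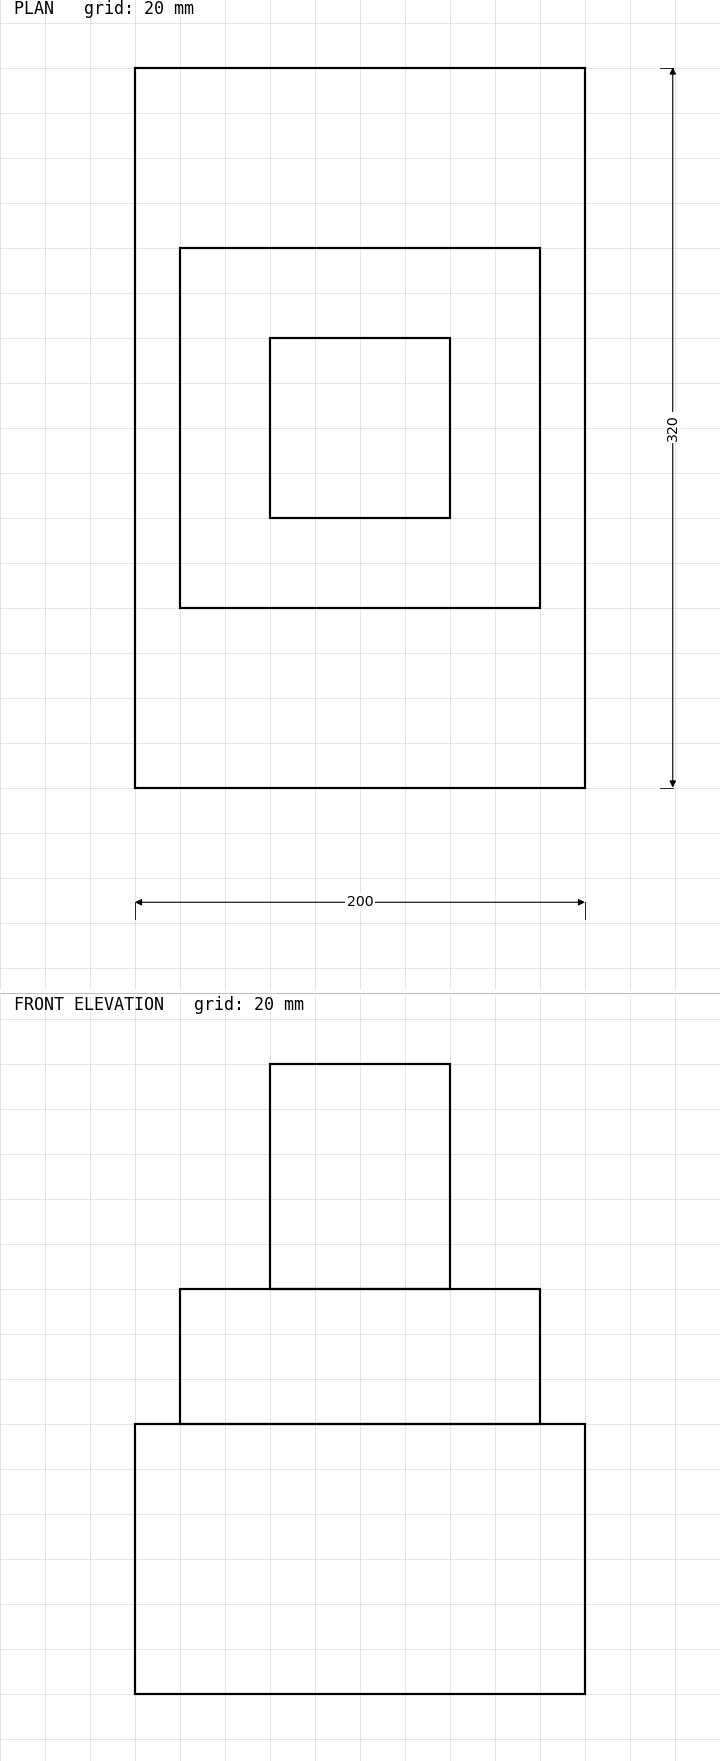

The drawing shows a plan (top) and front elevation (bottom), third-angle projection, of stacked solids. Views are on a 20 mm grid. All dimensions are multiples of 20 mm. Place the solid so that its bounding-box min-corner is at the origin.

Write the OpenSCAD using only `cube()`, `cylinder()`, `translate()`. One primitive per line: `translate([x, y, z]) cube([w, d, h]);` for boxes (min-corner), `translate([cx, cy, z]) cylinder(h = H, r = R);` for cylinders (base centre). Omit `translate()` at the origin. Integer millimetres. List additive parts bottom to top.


cube([200, 320, 120]);
translate([20, 80, 120]) cube([160, 160, 60]);
translate([60, 120, 180]) cube([80, 80, 100]);


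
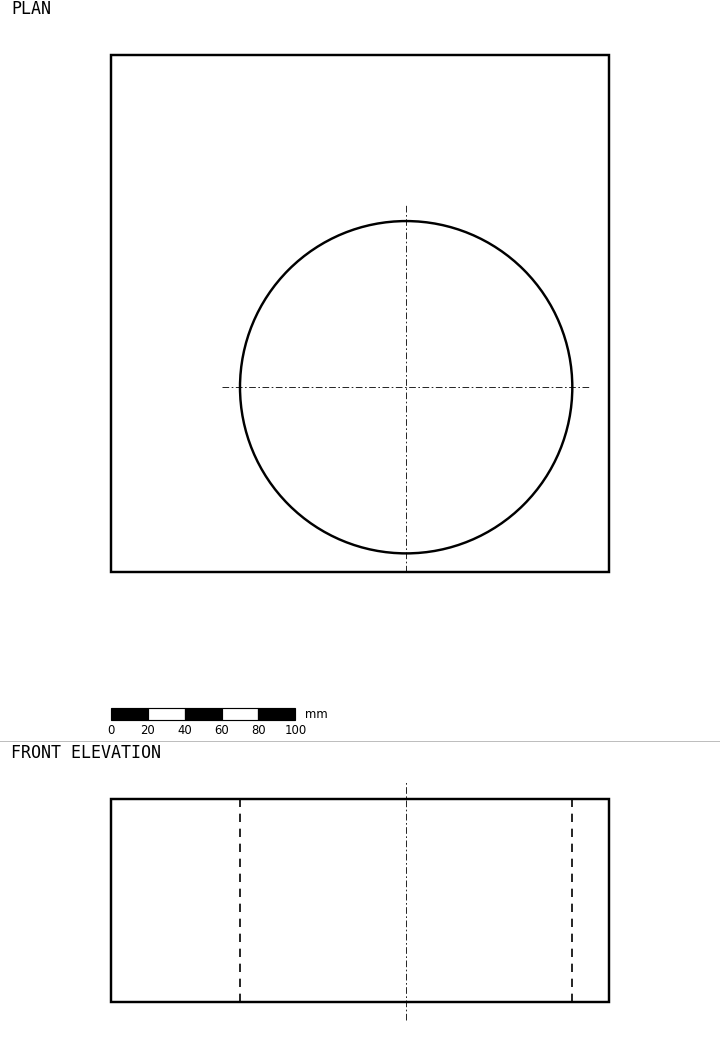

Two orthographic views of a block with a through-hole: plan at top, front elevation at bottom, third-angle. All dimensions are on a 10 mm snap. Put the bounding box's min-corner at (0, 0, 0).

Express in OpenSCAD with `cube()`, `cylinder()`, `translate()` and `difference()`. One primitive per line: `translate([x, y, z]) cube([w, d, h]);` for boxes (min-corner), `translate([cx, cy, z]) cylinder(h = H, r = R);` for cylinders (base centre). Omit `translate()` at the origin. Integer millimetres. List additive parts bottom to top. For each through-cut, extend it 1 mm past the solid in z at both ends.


difference() {
  cube([270, 280, 110]);
  translate([160, 100, -1]) cylinder(h = 112, r = 90);
}
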